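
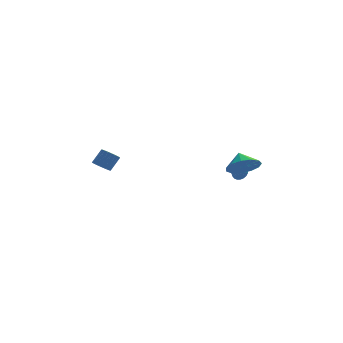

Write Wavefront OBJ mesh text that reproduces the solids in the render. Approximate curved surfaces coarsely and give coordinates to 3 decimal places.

v -3.633 1.195 2.267
v -3.141 1.145 1.964
v -2.615 1.554 2.749
v -3.107 1.605 3.053
v -3.217 1.365 1.9
v -2.691 1.774 2.686
v -3.365 1.555 1.9
v -2.838 1.964 2.685
v -3.559 1.684 1.963
v -3.032 2.093 2.748
v -3.766 1.728 2.079
v -3.239 2.137 2.864
v -3.95 1.68 2.227
v -3.423 2.089 3.013
v -4.079 1.548 2.383
v -3.553 1.957 3.168
v -4.131 1.355 2.518
v -3.605 1.764 3.303
v -4.097 1.135 2.61
v -3.571 1.544 3.395
v -3.983 0.925 2.643
v -3.457 1.334 3.428
v -3.808 0.762 2.611
v -3.282 1.171 3.396
v -3.603 0.674 2.519
v -3.077 1.083 3.304
v -3.404 0.676 2.384
v -2.877 1.085 3.169
v -3.243 0.768 2.229
v -2.717 1.177 3.014
v -3.151 0.934 2.08
v -2.624 1.343 2.866
v 4.021 0.673 2.32
v 4.817 0.402 2.88
v 3.819 1.487 3
v 5.011 0.773 2.494
v 4.891 1.112 2.053
v 4.495 1.311 1.697
v 3.948 1.308 1.538
v 3.425 1.103 1.628
v 3.091 0.762 1.937
v 3.052 0.392 2.368
v 3.321 0.112 2.784
v 3.812 0.009 3.052
v 4.37 0.118 3.088
v 4.069 3.28 0.666
v 4.47 2.934 0.77
v 3.451 2.74 1.254
v 4.495 3.085 0.934
v 4.446 3.269 1.052
v 4.332 3.456 1.103
v 4.173 3.612 1.079
v 3.995 3.711 0.983
v 3.831 3.735 0.832
v 3.707 3.68 0.653
v 3.646 3.557 0.475
v 3.659 3.385 0.331
v 3.742 3.195 0.244
v 3.882 3.02 0.231
v 4.054 2.89 0.292
v 4.229 2.827 0.419
v 4.376 2.843 0.587
f 2 1 5
f 2 5 3
f 3 5 6
f 3 6 4
f 5 1 7
f 5 7 6
f 6 7 8
f 6 8 4
f 7 1 9
f 7 9 8
f 8 9 10
f 8 10 4
f 9 1 11
f 9 11 10
f 10 11 12
f 10 12 4
f 11 1 13
f 11 13 12
f 12 13 14
f 12 14 4
f 13 1 15
f 13 15 14
f 14 15 16
f 14 16 4
f 15 1 17
f 15 17 16
f 16 17 18
f 16 18 4
f 17 1 19
f 17 19 18
f 18 19 20
f 18 20 4
f 19 1 21
f 19 21 20
f 20 21 22
f 20 22 4
f 21 1 23
f 21 23 22
f 22 23 24
f 22 24 4
f 23 1 25
f 23 25 24
f 24 25 26
f 24 26 4
f 25 1 27
f 25 27 26
f 26 27 28
f 26 28 4
f 27 1 29
f 27 29 28
f 28 29 30
f 28 30 4
f 29 1 31
f 29 31 30
f 30 31 32
f 30 32 4
f 31 1 2
f 31 2 32
f 32 2 3
f 32 3 4
f 34 33 36
f 34 36 35
f 36 33 37
f 36 37 35
f 37 33 38
f 37 38 35
f 38 33 39
f 38 39 35
f 39 33 40
f 39 40 35
f 40 33 41
f 40 41 35
f 41 33 42
f 41 42 35
f 42 33 43
f 42 43 35
f 43 33 44
f 43 44 35
f 44 33 45
f 44 45 35
f 45 33 34
f 45 34 35
f 47 46 49
f 47 49 48
f 49 46 50
f 49 50 48
f 50 46 51
f 50 51 48
f 51 46 52
f 51 52 48
f 52 46 53
f 52 53 48
f 53 46 54
f 53 54 48
f 54 46 55
f 54 55 48
f 55 46 56
f 55 56 48
f 56 46 57
f 56 57 48
f 57 46 58
f 57 58 48
f 58 46 59
f 58 59 48
f 59 46 60
f 59 60 48
f 60 46 61
f 60 61 48
f 61 46 62
f 61 62 48
f 62 46 47
f 62 47 48



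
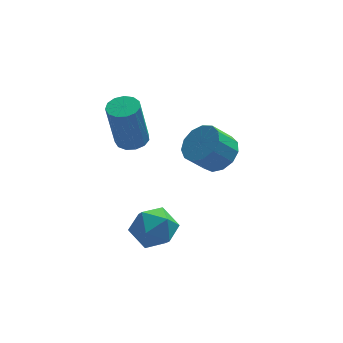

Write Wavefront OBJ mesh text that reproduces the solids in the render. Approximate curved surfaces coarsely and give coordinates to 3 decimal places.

v 3.078 3.524 -1.332
v 3.544 3.947 -0.807
v 2.848 3.739 -0.022
v 2.382 3.316 -0.548
v 3.247 4.25 -0.99
v 2.551 4.042 -0.205
v 2.897 4.322 -1.282
v 2.2 4.114 -0.497
v 2.604 4.141 -1.59
v 1.907 3.933 -0.805
v 2.461 3.764 -1.816
v 1.765 3.556 -1.031
v 2.515 3.311 -1.889
v 1.818 3.103 -1.104
v 2.747 2.926 -1.785
v 2.051 2.717 -1
v 3.085 2.73 -1.537
v 2.388 2.522 -0.752
v 3.42 2.787 -1.224
v 2.724 2.579 -0.439
v 3.647 3.077 -0.946
v 2.95 2.869 -0.161
v 3.693 3.51 -0.79
v 2.997 3.302 -0.005
v 0.136 1.387 -3.619
v 0.888 1.768 -3.291
v 0.212 0.352 -2.589
v 0.964 0.733 -2.261
v 0.168 1.155 -2.175
v 0.122 1.795 -2.812
v 0.978 0.325 -3.068
v 0.932 0.965 -3.705
v 1.408 1.112 -2.951
v 0.908 1.625 -2.399
v 0.192 0.495 -3.481
v -0.308 1.008 -2.929
v 0.088 3.337 -0.157
v 0.651 3.472 -0.044
v 0.335 3.199 1.85
v -0.228 3.063 1.737
v 0.481 3.758 -0.031
v 0.166 3.485 1.863
v 0.187 3.91 -0.058
v -0.128 3.637 1.836
v -0.139 3.88 -0.117
v -0.454 3.607 1.778
v -0.393 3.677 -0.188
v -0.708 3.404 1.706
v -0.494 3.367 -0.25
v -0.81 3.094 1.645
v -0.411 3.047 -0.282
v -0.726 2.774 1.613
v -0.169 2.818 -0.275
v -0.484 2.545 1.62
v 0.154 2.755 -0.23
v -0.161 2.482 1.665
v 0.456 2.876 -0.162
v 0.141 2.603 1.732
v 0.641 3.143 -0.093
v 0.326 2.87 1.802
f 2 1 5
f 2 5 3
f 3 5 6
f 3 6 4
f 5 1 7
f 5 7 6
f 6 7 8
f 6 8 4
f 7 1 9
f 7 9 8
f 8 9 10
f 8 10 4
f 9 1 11
f 9 11 10
f 10 11 12
f 10 12 4
f 11 1 13
f 11 13 12
f 12 13 14
f 12 14 4
f 13 1 15
f 13 15 14
f 14 15 16
f 14 16 4
f 15 1 17
f 15 17 16
f 16 17 18
f 16 18 4
f 17 1 19
f 17 19 18
f 18 19 20
f 18 20 4
f 19 1 21
f 19 21 20
f 20 21 22
f 20 22 4
f 21 1 23
f 21 23 22
f 22 23 24
f 22 24 4
f 23 1 2
f 23 2 24
f 24 2 3
f 24 3 4
f 25 36 30
f 25 30 26
f 25 26 32
f 25 32 35
f 25 35 36
f 26 30 34
f 30 36 29
f 36 35 27
f 35 32 31
f 32 26 33
f 28 34 29
f 28 29 27
f 28 27 31
f 28 31 33
f 28 33 34
f 29 34 30
f 27 29 36
f 31 27 35
f 33 31 32
f 34 33 26
f 38 37 41
f 38 41 39
f 39 41 42
f 39 42 40
f 41 37 43
f 41 43 42
f 42 43 44
f 42 44 40
f 43 37 45
f 43 45 44
f 44 45 46
f 44 46 40
f 45 37 47
f 45 47 46
f 46 47 48
f 46 48 40
f 47 37 49
f 47 49 48
f 48 49 50
f 48 50 40
f 49 37 51
f 49 51 50
f 50 51 52
f 50 52 40
f 51 37 53
f 51 53 52
f 52 53 54
f 52 54 40
f 53 37 55
f 53 55 54
f 54 55 56
f 54 56 40
f 55 37 57
f 55 57 56
f 56 57 58
f 56 58 40
f 57 37 59
f 57 59 58
f 58 59 60
f 58 60 40
f 59 37 38
f 59 38 60
f 60 38 39
f 60 39 40



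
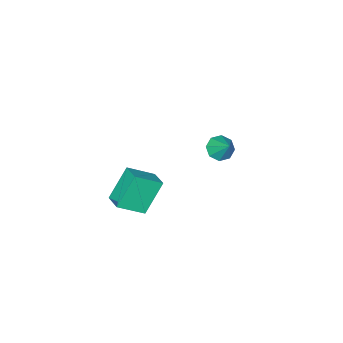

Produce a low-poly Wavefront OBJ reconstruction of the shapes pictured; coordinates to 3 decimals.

v 2.211 0.15 -2.159
v 0.984 0.216 -0.419
v 2.633 1.188 -1.9
v 1.406 1.253 -0.16
v 3.474 -0.593 -1.24
v 2.247 -0.528 0.5
v 3.896 0.444 -0.981
v 2.669 0.51 0.759
v -3.975 0.119 -1.623
v -3.484 0.517 -2.145
v -3.665 1.081 -0.597
v -4.075 0.728 -2.163
v -4.608 0.582 -1.865
v -4.77 0.165 -1.425
v -4.467 -0.279 -1.101
v -3.876 -0.489 -1.083
v -3.343 -0.343 -1.381
v -3.181 0.074 -1.821
f 2 4 1
f 5 2 1
f 1 4 3
f 3 5 1
f 2 8 4
f 6 2 5
f 6 8 2
f 4 8 3
f 7 5 3
f 3 8 7
f 7 6 5
f 8 6 7
f 10 9 12
f 10 12 11
f 12 9 13
f 12 13 11
f 13 9 14
f 13 14 11
f 14 9 15
f 14 15 11
f 15 9 16
f 15 16 11
f 16 9 17
f 16 17 11
f 17 9 18
f 17 18 11
f 18 9 10
f 18 10 11



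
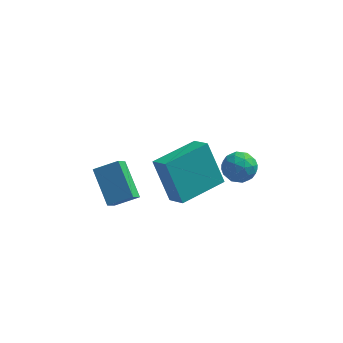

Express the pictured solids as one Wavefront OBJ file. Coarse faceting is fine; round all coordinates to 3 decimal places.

v 1.846 -3.657 -1.12
v 1.128 -3.097 0.582
v 1.282 -3.097 -1.542
v 0.564 -2.537 0.16
v 3.216 -2.203 -1.02
v 2.498 -1.643 0.682
v 2.652 -1.643 -1.442
v 1.934 -1.083 0.26
v 3.703 -3.397 1.077
v 4.182 -3.258 1.575
v 3.658 -4.482 1.425
v 4.137 -4.343 1.923
v 3.488 -4.072 1.971
v 3.516 -3.401 1.757
v 4.324 -4.339 1.243
v 4.352 -3.668 1.029
v 4.565 -3.84 1.678
v 4.049 -3.674 2.128
v 3.791 -4.066 0.872
v 3.275 -3.9 1.322
v 3.946 -3.232 1.296
v 3.894 -4.508 1.704
v 3.513 -4.348 1.733
v 3.794 -4.266 2.025
v 3.555 -3.317 1.403
v 3.836 -3.235 1.695
v 3.429 -3.713 1.928
v 4.004 -4.505 1.305
v 4.285 -4.423 1.597
v 4.046 -3.474 0.975
v 4.327 -3.392 1.267
v 4.411 -4.027 1.072
v 4.453 -3.492 1.649
v 4.427 -4.13 1.853
v 4.537 -4.128 1.454
v 4.553 -3.734 1.328
v 4.149 -3.395 1.913
v 4.123 -4.033 2.117
v 3.742 -3.874 2.146
v 3.758 -3.479 2.02
v 4.375 -3.737 1.974
v 3.717 -3.707 0.883
v 3.691 -4.345 1.087
v 4.082 -4.261 0.98
v 4.098 -3.866 0.854
v 3.413 -3.61 1.147
v 3.387 -4.248 1.351
v 3.287 -4.006 1.672
v 3.303 -3.612 1.546
v 3.465 -4.003 1.026
v -1.445 -2.379 -0.743
v -1.605 -2.967 -0.195
v -0.52 -2.199 -0.279
v -0.68 -2.788 0.269
v -0.72 -3.512 -1.749
v -0.88 -4.101 -1.201
v 0.205 -3.333 -1.285
v 0.045 -3.921 -0.737
f 2 4 1
f 5 2 1
f 1 4 3
f 3 5 1
f 2 8 4
f 6 2 5
f 6 8 2
f 4 8 3
f 7 5 3
f 3 8 7
f 7 6 5
f 8 6 7
f 9 46 25
f 46 20 49
f 25 49 14
f 46 49 25
f 9 25 21
f 25 14 26
f 21 26 10
f 25 26 21
f 9 21 30
f 21 10 31
f 30 31 16
f 21 31 30
f 9 30 42
f 30 16 45
f 42 45 19
f 30 45 42
f 9 42 46
f 42 19 50
f 46 50 20
f 42 50 46
f 10 26 37
f 26 14 40
f 37 40 18
f 26 40 37
f 14 49 27
f 49 20 48
f 27 48 13
f 49 48 27
f 20 50 47
f 50 19 43
f 47 43 11
f 50 43 47
f 19 45 44
f 45 16 32
f 44 32 15
f 45 32 44
f 16 31 36
f 31 10 33
f 36 33 17
f 31 33 36
f 12 38 24
f 38 18 39
f 24 39 13
f 38 39 24
f 12 24 22
f 24 13 23
f 22 23 11
f 24 23 22
f 12 22 29
f 22 11 28
f 29 28 15
f 22 28 29
f 12 29 34
f 29 15 35
f 34 35 17
f 29 35 34
f 12 34 38
f 34 17 41
f 38 41 18
f 34 41 38
f 13 39 27
f 39 18 40
f 27 40 14
f 39 40 27
f 11 23 47
f 23 13 48
f 47 48 20
f 23 48 47
f 15 28 44
f 28 11 43
f 44 43 19
f 28 43 44
f 17 35 36
f 35 15 32
f 36 32 16
f 35 32 36
f 18 41 37
f 41 17 33
f 37 33 10
f 41 33 37
f 52 54 51
f 55 52 51
f 51 54 53
f 53 55 51
f 52 58 54
f 56 52 55
f 56 58 52
f 54 58 53
f 57 55 53
f 53 58 57
f 57 56 55
f 58 56 57



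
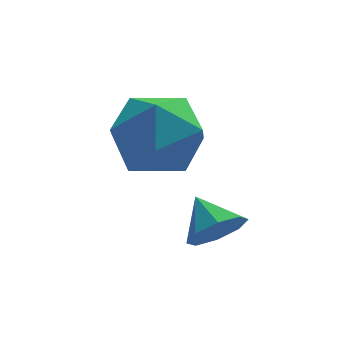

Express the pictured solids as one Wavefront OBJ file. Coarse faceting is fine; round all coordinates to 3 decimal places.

v 0.658 2.124 2.033
v 1.506 1.262 1.871
v -0.606 0.758 2.689
v 0.242 -0.104 2.527
v 0.382 0.732 3.404
v 1.163 1.576 2.999
v -0.263 0.444 1.561
v 0.518 1.288 1.156
v 0.936 0.223 1.58
v 1.335 0.402 2.719
v -0.435 1.618 1.841
v -0.036 1.797 2.98
v 1.437 -0.919 0.412
v 1.975 -0.52 0.122
v 1.103 -0.081 0.948
v 1.509 -0.507 -0.187
v 1.001 -0.736 -0.145
v 0.749 -1.072 0.223
v 0.899 -1.319 0.701
v 1.365 -1.331 1.01
v 1.872 -1.102 0.968
v 2.125 -0.766 0.6
f 1 12 6
f 1 6 2
f 1 2 8
f 1 8 11
f 1 11 12
f 2 6 10
f 6 12 5
f 12 11 3
f 11 8 7
f 8 2 9
f 4 10 5
f 4 5 3
f 4 3 7
f 4 7 9
f 4 9 10
f 5 10 6
f 3 5 12
f 7 3 11
f 9 7 8
f 10 9 2
f 14 13 16
f 14 16 15
f 16 13 17
f 16 17 15
f 17 13 18
f 17 18 15
f 18 13 19
f 18 19 15
f 19 13 20
f 19 20 15
f 20 13 21
f 20 21 15
f 21 13 22
f 21 22 15
f 22 13 14
f 22 14 15



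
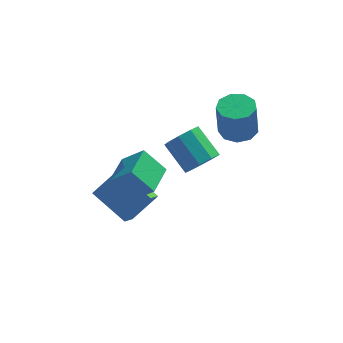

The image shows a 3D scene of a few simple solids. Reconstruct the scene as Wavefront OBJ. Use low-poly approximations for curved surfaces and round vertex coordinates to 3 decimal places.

v 1.15 1.371 -0.097
v 1.477 1.015 0.578
v 0.657 1.993 1.492
v 0.33 2.349 0.817
v 1.804 1.448 0.409
v 0.983 2.425 1.323
v 1.825 1.844 0.003
v 1.004 2.822 0.917
v 1.53 2.02 -0.449
v 0.709 2.997 0.465
v 1.058 1.892 -0.737
v 0.237 2.869 0.177
v 0.629 1.52 -0.725
v -0.192 2.498 0.189
v 0.444 1.079 -0.419
v -0.377 2.056 0.495
v 0.589 0.774 0.037
v -0.232 1.752 0.951
v 0.998 0.749 0.431
v 0.177 1.727 1.345
v 2.636 3.169 0.417
v 3.432 2.935 0.445
v 3.32 2.757 2.112
v 2.524 2.991 2.083
v 3.393 3.499 0.503
v 3.281 3.32 2.169
v 3 3.908 0.52
v 2.888 3.729 2.187
v 2.436 3.972 0.489
v 2.325 3.793 2.156
v 1.966 3.66 0.424
v 1.855 3.481 2.091
v 1.81 3.119 0.356
v 1.698 2.94 2.023
v 2.039 2.601 0.316
v 1.928 2.422 1.983
v 2.548 2.349 0.323
v 2.437 2.171 1.99
v 3.098 2.481 0.374
v 2.987 2.303 2.041
v -1.694 0.491 -2.883
v -1.991 -0.334 -2.187
v -2.982 1.606 -2.111
v -3.279 0.781 -1.415
v -0.661 0.979 -1.865
v -0.958 0.154 -1.169
v -1.949 2.094 -1.093
v -2.246 1.269 -0.397
v -2.558 -0.554 0.687
v -1.689 -0.88 1.568
v -2.07 0.843 0.723
v -1.201 0.516 1.604
v -1.679 -0.836 -0.284
v -0.81 -1.163 0.597
v -1.191 0.56 -0.248
v -0.322 0.234 0.633
f 2 1 5
f 2 5 3
f 3 5 6
f 3 6 4
f 5 1 7
f 5 7 6
f 6 7 8
f 6 8 4
f 7 1 9
f 7 9 8
f 8 9 10
f 8 10 4
f 9 1 11
f 9 11 10
f 10 11 12
f 10 12 4
f 11 1 13
f 11 13 12
f 12 13 14
f 12 14 4
f 13 1 15
f 13 15 14
f 14 15 16
f 14 16 4
f 15 1 17
f 15 17 16
f 16 17 18
f 16 18 4
f 17 1 19
f 17 19 18
f 18 19 20
f 18 20 4
f 19 1 2
f 19 2 20
f 20 2 3
f 20 3 4
f 22 21 25
f 22 25 23
f 23 25 26
f 23 26 24
f 25 21 27
f 25 27 26
f 26 27 28
f 26 28 24
f 27 21 29
f 27 29 28
f 28 29 30
f 28 30 24
f 29 21 31
f 29 31 30
f 30 31 32
f 30 32 24
f 31 21 33
f 31 33 32
f 32 33 34
f 32 34 24
f 33 21 35
f 33 35 34
f 34 35 36
f 34 36 24
f 35 21 37
f 35 37 36
f 36 37 38
f 36 38 24
f 37 21 39
f 37 39 38
f 38 39 40
f 38 40 24
f 39 21 22
f 39 22 40
f 40 22 23
f 40 23 24
f 42 44 41
f 45 42 41
f 41 44 43
f 43 45 41
f 42 48 44
f 46 42 45
f 46 48 42
f 44 48 43
f 47 45 43
f 43 48 47
f 47 46 45
f 48 46 47
f 50 52 49
f 53 50 49
f 49 52 51
f 51 53 49
f 50 56 52
f 54 50 53
f 54 56 50
f 52 56 51
f 55 53 51
f 51 56 55
f 55 54 53
f 56 54 55



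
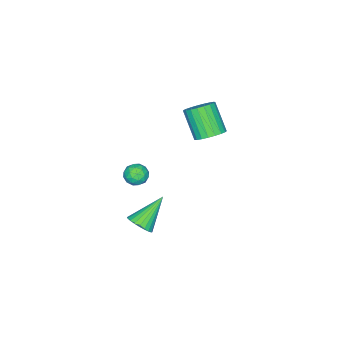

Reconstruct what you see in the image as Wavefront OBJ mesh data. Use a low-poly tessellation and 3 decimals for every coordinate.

v -0.252 -0.214 2.412
v 0.558 -0.484 2.515
v 0.022 -1.537 3.952
v -0.788 -1.266 3.848
v 0.549 -0.194 2.724
v 0.013 -1.247 4.161
v 0.401 0.093 2.879
v -0.134 -0.96 4.316
v 0.141 0.326 2.954
v -0.395 -0.726 4.39
v -0.188 0.467 2.934
v -0.723 -0.586 4.371
v -0.527 0.489 2.824
v -1.063 -0.564 4.261
v -0.819 0.39 2.643
v -1.355 -0.663 4.08
v -1.013 0.187 2.421
v -1.549 -0.866 3.858
v -1.076 -0.086 2.199
v -1.611 -1.138 3.635
v -0.996 -0.38 2.012
v -1.531 -1.433 3.449
v -0.787 -0.646 1.895
v -1.322 -1.699 3.332
v -0.486 -0.837 1.868
v -1.021 -1.89 3.304
v -0.145 -0.921 1.934
v -0.68 -1.973 3.371
v 0.178 -0.882 2.083
v -0.357 -1.934 3.519
v 0.427 -0.727 2.288
v -0.109 -1.78 3.725
v 3.035 -2.342 -3.561
v 3.575 -2.29 -2.986
v 1.525 -1.918 -2.179
v 3.565 -1.999 -3.086
v 3.475 -1.76 -3.259
v 3.318 -1.609 -3.477
v 3.117 -1.571 -3.708
v 2.905 -1.649 -3.916
v 2.712 -1.833 -4.071
v 2.568 -2.095 -4.148
v 2.495 -2.394 -4.135
v 2.505 -2.686 -4.035
v 2.595 -2.925 -3.863
v 2.752 -3.075 -3.644
v 2.953 -3.114 -3.413
v 3.166 -3.035 -3.205
v 3.359 -2.851 -3.05
v 3.502 -2.59 -2.974
v 2.622 -2.424 0.651
v 3.231 -2.617 0.354
v 2.049 -2.963 -0.174
v 2.658 -3.156 -0.471
v 2.464 -3.434 0.147
v 2.818 -3.101 0.656
v 2.462 -2.479 -0.476
v 2.816 -2.146 0.033
v 3.132 -2.651 -0.343
v 3.133 -3.241 0.042
v 2.147 -2.339 0.138
v 2.148 -2.929 0.523
v 2.977 -2.473 0.575
v 2.303 -3.107 -0.395
v 2.189 -3.271 -0.032
v 2.547 -3.384 -0.207
v 2.734 -2.758 0.753
v 3.092 -2.871 0.578
v 2.642 -3.351 0.456
v 2.188 -2.709 -0.398
v 2.546 -2.822 -0.573
v 2.733 -2.196 0.387
v 3.091 -2.309 0.212
v 2.638 -2.229 -0.276
v 3.277 -2.606 -0.01
v 2.94 -2.923 -0.494
v 2.824 -2.525 -0.497
v 3.032 -2.33 -0.198
v 3.277 -2.953 0.217
v 2.941 -3.27 -0.268
v 2.827 -3.433 0.095
v 3.035 -3.238 0.394
v 3.219 -2.973 -0.193
v 2.339 -2.31 0.448
v 2.003 -2.627 -0.037
v 2.245 -2.342 -0.214
v 2.453 -2.147 0.085
v 2.34 -2.657 0.674
v 2.003 -2.974 0.19
v 2.248 -3.25 0.378
v 2.456 -3.055 0.677
v 2.061 -2.607 0.373
f 2 1 5
f 2 5 3
f 3 5 6
f 3 6 4
f 5 1 7
f 5 7 6
f 6 7 8
f 6 8 4
f 7 1 9
f 7 9 8
f 8 9 10
f 8 10 4
f 9 1 11
f 9 11 10
f 10 11 12
f 10 12 4
f 11 1 13
f 11 13 12
f 12 13 14
f 12 14 4
f 13 1 15
f 13 15 14
f 14 15 16
f 14 16 4
f 15 1 17
f 15 17 16
f 16 17 18
f 16 18 4
f 17 1 19
f 17 19 18
f 18 19 20
f 18 20 4
f 19 1 21
f 19 21 20
f 20 21 22
f 20 22 4
f 21 1 23
f 21 23 22
f 22 23 24
f 22 24 4
f 23 1 25
f 23 25 24
f 24 25 26
f 24 26 4
f 25 1 27
f 25 27 26
f 26 27 28
f 26 28 4
f 27 1 29
f 27 29 28
f 28 29 30
f 28 30 4
f 29 1 31
f 29 31 30
f 30 31 32
f 30 32 4
f 31 1 2
f 31 2 32
f 32 2 3
f 32 3 4
f 34 33 36
f 34 36 35
f 36 33 37
f 36 37 35
f 37 33 38
f 37 38 35
f 38 33 39
f 38 39 35
f 39 33 40
f 39 40 35
f 40 33 41
f 40 41 35
f 41 33 42
f 41 42 35
f 42 33 43
f 42 43 35
f 43 33 44
f 43 44 35
f 44 33 45
f 44 45 35
f 45 33 46
f 45 46 35
f 46 33 47
f 46 47 35
f 47 33 48
f 47 48 35
f 48 33 49
f 48 49 35
f 49 33 50
f 49 50 35
f 50 33 34
f 50 34 35
f 51 88 67
f 88 62 91
f 67 91 56
f 88 91 67
f 51 67 63
f 67 56 68
f 63 68 52
f 67 68 63
f 51 63 72
f 63 52 73
f 72 73 58
f 63 73 72
f 51 72 84
f 72 58 87
f 84 87 61
f 72 87 84
f 51 84 88
f 84 61 92
f 88 92 62
f 84 92 88
f 52 68 79
f 68 56 82
f 79 82 60
f 68 82 79
f 56 91 69
f 91 62 90
f 69 90 55
f 91 90 69
f 62 92 89
f 92 61 85
f 89 85 53
f 92 85 89
f 61 87 86
f 87 58 74
f 86 74 57
f 87 74 86
f 58 73 78
f 73 52 75
f 78 75 59
f 73 75 78
f 54 80 66
f 80 60 81
f 66 81 55
f 80 81 66
f 54 66 64
f 66 55 65
f 64 65 53
f 66 65 64
f 54 64 71
f 64 53 70
f 71 70 57
f 64 70 71
f 54 71 76
f 71 57 77
f 76 77 59
f 71 77 76
f 54 76 80
f 76 59 83
f 80 83 60
f 76 83 80
f 55 81 69
f 81 60 82
f 69 82 56
f 81 82 69
f 53 65 89
f 65 55 90
f 89 90 62
f 65 90 89
f 57 70 86
f 70 53 85
f 86 85 61
f 70 85 86
f 59 77 78
f 77 57 74
f 78 74 58
f 77 74 78
f 60 83 79
f 83 59 75
f 79 75 52
f 83 75 79



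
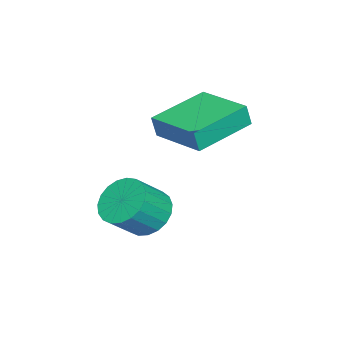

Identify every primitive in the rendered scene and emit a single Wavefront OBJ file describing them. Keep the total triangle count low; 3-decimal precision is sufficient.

v 0.983 0.047 0.256
v 1.464 -0.35 -0.407
v 2.277 -0.883 0.5
v 1.797 -0.487 1.164
v 1.64 -0.017 -0.37
v 2.454 -0.551 0.537
v 1.704 0.326 -0.225
v 2.517 -0.207 0.683
v 1.642 0.622 0.004
v 2.455 0.088 0.911
v 1.467 0.817 0.276
v 2.28 0.284 1.184
v 1.208 0.88 0.545
v 2.021 0.347 1.452
v 0.91 0.798 0.764
v 1.723 0.265 1.671
v 0.625 0.587 0.895
v 1.438 0.054 1.802
v 0.402 0.282 0.916
v 1.215 -0.251 1.823
v 0.279 -0.064 0.822
v 1.093 -0.597 1.73
v 0.279 -0.39 0.631
v 1.092 -0.924 1.539
v 0.4 -0.641 0.375
v 1.213 -1.175 1.283
v 0.622 -0.773 0.099
v 1.435 -1.307 1.006
v 0.906 -0.764 -0.151
v 1.719 -1.297 0.757
v 1.204 -0.614 -0.33
v 2.017 -1.147 0.578
v -2.564 0.663 3.089
v -2.468 0.522 3.881
v -1.583 2.418 3.283
v -1.488 2.277 4.075
v -0.692 -0.337 2.685
v -0.597 -0.478 3.477
v 0.288 1.418 2.879
v 0.384 1.277 3.671
f 2 1 5
f 2 5 3
f 3 5 6
f 3 6 4
f 5 1 7
f 5 7 6
f 6 7 8
f 6 8 4
f 7 1 9
f 7 9 8
f 8 9 10
f 8 10 4
f 9 1 11
f 9 11 10
f 10 11 12
f 10 12 4
f 11 1 13
f 11 13 12
f 12 13 14
f 12 14 4
f 13 1 15
f 13 15 14
f 14 15 16
f 14 16 4
f 15 1 17
f 15 17 16
f 16 17 18
f 16 18 4
f 17 1 19
f 17 19 18
f 18 19 20
f 18 20 4
f 19 1 21
f 19 21 20
f 20 21 22
f 20 22 4
f 21 1 23
f 21 23 22
f 22 23 24
f 22 24 4
f 23 1 25
f 23 25 24
f 24 25 26
f 24 26 4
f 25 1 27
f 25 27 26
f 26 27 28
f 26 28 4
f 27 1 29
f 27 29 28
f 28 29 30
f 28 30 4
f 29 1 31
f 29 31 30
f 30 31 32
f 30 32 4
f 31 1 2
f 31 2 32
f 32 2 3
f 32 3 4
f 34 36 33
f 37 34 33
f 33 36 35
f 35 37 33
f 34 40 36
f 38 34 37
f 38 40 34
f 36 40 35
f 39 37 35
f 35 40 39
f 39 38 37
f 40 38 39



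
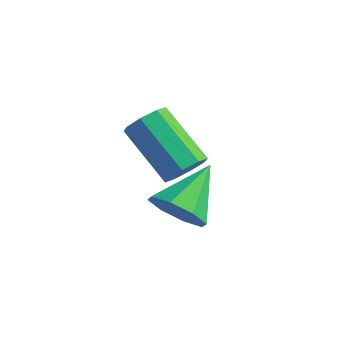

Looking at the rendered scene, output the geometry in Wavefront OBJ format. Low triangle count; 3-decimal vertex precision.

v 1.284 -1.142 -1.155
v 1.591 -0.702 -0.824
v 0.123 -0.499 0.267
v -0.184 -0.938 -0.065
v 1.343 -0.515 -1.193
v -0.125 -0.312 -0.102
v 1.06 -0.695 -1.539
v -0.408 -0.492 -0.449
v 0.909 -1.137 -1.661
v -0.559 -0.933 -0.571
v 0.977 -1.581 -1.487
v -0.491 -1.378 -0.396
v 1.225 -1.768 -1.118
v -0.243 -1.565 -0.027
v 1.508 -1.588 -0.771
v 0.04 -1.385 0.319
v 1.659 -1.147 -0.649
v 0.191 -0.943 0.441
v 0.907 -1.045 -2.979
v 1.398 -0.652 -3.565
v 0.833 0.385 -2.081
v 0.756 -0.601 -3.699
v 0.202 -0.81 -3.412
v 0.061 -1.157 -2.87
v 0.416 -1.438 -2.392
v 1.058 -1.489 -2.258
v 1.612 -1.28 -2.546
v 1.753 -0.933 -3.087
f 2 1 5
f 2 5 3
f 3 5 6
f 3 6 4
f 5 1 7
f 5 7 6
f 6 7 8
f 6 8 4
f 7 1 9
f 7 9 8
f 8 9 10
f 8 10 4
f 9 1 11
f 9 11 10
f 10 11 12
f 10 12 4
f 11 1 13
f 11 13 12
f 12 13 14
f 12 14 4
f 13 1 15
f 13 15 14
f 14 15 16
f 14 16 4
f 15 1 17
f 15 17 16
f 16 17 18
f 16 18 4
f 17 1 2
f 17 2 18
f 18 2 3
f 18 3 4
f 20 19 22
f 20 22 21
f 22 19 23
f 22 23 21
f 23 19 24
f 23 24 21
f 24 19 25
f 24 25 21
f 25 19 26
f 25 26 21
f 26 19 27
f 26 27 21
f 27 19 28
f 27 28 21
f 28 19 20
f 28 20 21



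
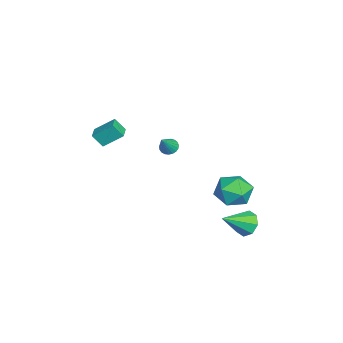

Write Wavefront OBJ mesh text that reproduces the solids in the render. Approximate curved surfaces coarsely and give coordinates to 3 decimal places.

v 2.762 3.369 1.241
v 3.405 3.794 2.062
v 3.495 1.726 1.518
v 4.138 2.151 2.339
v 3.025 2.064 2.483
v 2.572 3.08 2.312
v 4.328 2.44 1.268
v 3.875 3.456 1.097
v 4.372 3.22 2.078
v 3.567 2.987 2.829
v 3.333 2.533 0.751
v 2.528 2.3 1.502
v -4.132 -0.986 0.025
v -3.694 -0.746 -0.25
v -3.208 -1.354 1.175
v -3.779 -0.564 -0.123
v -3.925 -0.455 0.029
v -4.107 -0.438 0.18
v -4.293 -0.516 0.305
v -4.451 -0.676 0.381
v -4.554 -0.888 0.396
v -4.584 -1.118 0.346
v -4.536 -1.325 0.242
v -4.418 -1.474 0.099
v -4.251 -1.538 -0.056
v -4.063 -1.507 -0.197
v -3.887 -1.386 -0.299
v -3.753 -1.195 -0.346
v -3.685 -0.969 -0.328
v -0.66 -4.772 3.557
v -0.668 -3.667 4.4
v -0.59 -4.197 2.804
v -0.598 -3.092 3.647
v 0.238 -4.808 3.613
v 0.23 -3.703 4.456
v 0.308 -4.233 2.86
v 0.3 -3.128 3.703
v 2.29 3.451 -1.601
v 2.81 4.048 -1.295
v 3.17 2.169 -0.599
v 2.279 3.97 -0.928
v 1.753 3.587 -0.956
v 1.542 3.124 -1.362
v 1.769 2.853 -1.908
v 2.301 2.932 -2.274
v 2.826 3.315 -2.246
v 3.037 3.777 -1.841
f 1 12 6
f 1 6 2
f 1 2 8
f 1 8 11
f 1 11 12
f 2 6 10
f 6 12 5
f 12 11 3
f 11 8 7
f 8 2 9
f 4 10 5
f 4 5 3
f 4 3 7
f 4 7 9
f 4 9 10
f 5 10 6
f 3 5 12
f 7 3 11
f 9 7 8
f 10 9 2
f 14 13 16
f 14 16 15
f 16 13 17
f 16 17 15
f 17 13 18
f 17 18 15
f 18 13 19
f 18 19 15
f 19 13 20
f 19 20 15
f 20 13 21
f 20 21 15
f 21 13 22
f 21 22 15
f 22 13 23
f 22 23 15
f 23 13 24
f 23 24 15
f 24 13 25
f 24 25 15
f 25 13 26
f 25 26 15
f 26 13 27
f 26 27 15
f 27 13 28
f 27 28 15
f 28 13 29
f 28 29 15
f 29 13 14
f 29 14 15
f 31 33 30
f 34 31 30
f 30 33 32
f 32 34 30
f 31 37 33
f 35 31 34
f 35 37 31
f 33 37 32
f 36 34 32
f 32 37 36
f 36 35 34
f 37 35 36
f 39 38 41
f 39 41 40
f 41 38 42
f 41 42 40
f 42 38 43
f 42 43 40
f 43 38 44
f 43 44 40
f 44 38 45
f 44 45 40
f 45 38 46
f 45 46 40
f 46 38 47
f 46 47 40
f 47 38 39
f 47 39 40



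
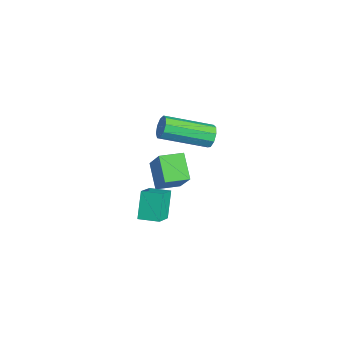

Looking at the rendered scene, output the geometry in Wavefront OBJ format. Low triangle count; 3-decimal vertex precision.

v 3.977 -3.061 0.334
v 3.358 -2.692 1.281
v 3.243 -2.471 -0.376
v 2.623 -2.102 0.57
v 4.457 -2.398 0.39
v 3.837 -2.029 1.336
v 3.722 -1.808 -0.321
v 3.103 -1.439 0.626
v -0.76 1.699 -0.58
v -0.429 1.77 -0.159
v -0.968 -0.109 0.581
v -1.3 -0.179 0.16
v -0.766 1.899 -0.078
v -1.305 0.02 0.662
v -1.1 1.934 -0.232
v -1.639 0.055 0.508
v -1.275 1.86 -0.548
v -1.814 -0.019 0.192
v -1.21 1.71 -0.88
v -1.749 -0.169 -0.14
v -0.934 1.556 -1.071
v -1.473 -0.323 -0.331
v -0.577 1.469 -1.032
v -1.116 -0.41 -0.292
v -0.306 1.489 -0.782
v -0.845 -0.389 -0.042
v -0.248 1.608 -0.437
v -0.787 -0.27 0.302
v 0.632 -1.363 0.011
v 1.522 -1.317 1.242
v 0.697 -0.399 -0.072
v 1.587 -0.353 1.159
v 1.593 -1.487 -0.679
v 2.483 -1.441 0.552
v 1.658 -0.523 -0.762
v 2.548 -0.477 0.469
f 2 4 1
f 5 2 1
f 1 4 3
f 3 5 1
f 2 8 4
f 6 2 5
f 6 8 2
f 4 8 3
f 7 5 3
f 3 8 7
f 7 6 5
f 8 6 7
f 10 9 13
f 10 13 11
f 11 13 14
f 11 14 12
f 13 9 15
f 13 15 14
f 14 15 16
f 14 16 12
f 15 9 17
f 15 17 16
f 16 17 18
f 16 18 12
f 17 9 19
f 17 19 18
f 18 19 20
f 18 20 12
f 19 9 21
f 19 21 20
f 20 21 22
f 20 22 12
f 21 9 23
f 21 23 22
f 22 23 24
f 22 24 12
f 23 9 25
f 23 25 24
f 24 25 26
f 24 26 12
f 25 9 27
f 25 27 26
f 26 27 28
f 26 28 12
f 27 9 10
f 27 10 28
f 28 10 11
f 28 11 12
f 30 32 29
f 33 30 29
f 29 32 31
f 31 33 29
f 30 36 32
f 34 30 33
f 34 36 30
f 32 36 31
f 35 33 31
f 31 36 35
f 35 34 33
f 36 34 35



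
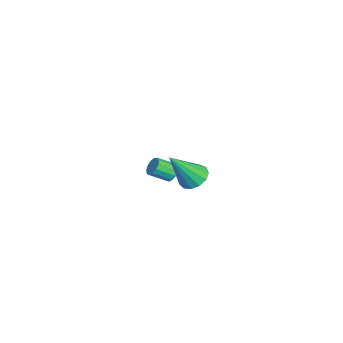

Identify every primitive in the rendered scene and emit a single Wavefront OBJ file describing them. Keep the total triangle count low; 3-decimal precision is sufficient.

v -3.63 -2.129 -4.101
v -3.233 -2.271 -4.47
v -3.013 -3.214 -3.867
v -3.41 -3.071 -3.499
v -3.091 -2.097 -4.249
v -2.87 -3.039 -3.646
v -3.12 -1.932 -3.981
v -2.899 -2.875 -3.378
v -3.311 -1.83 -3.751
v -3.09 -2.773 -3.149
v -3.603 -1.823 -3.633
v -3.383 -2.765 -3.03
v -3.904 -1.913 -3.663
v -3.683 -2.855 -3.061
v -4.118 -2.071 -3.832
v -3.898 -3.013 -3.23
v -4.177 -2.248 -4.087
v -3.957 -3.19 -3.485
v -4.063 -2.387 -4.346
v -3.842 -3.329 -3.744
v -3.811 -2.444 -4.528
v -3.59 -3.386 -3.925
v -3.502 -2.401 -4.574
v -3.281 -3.343 -3.971
v 2.935 -0.915 0.142
v 3.404 -1.349 -0.306
v 3.545 -1.985 1.818
v 3.643 -1.005 -0.173
v 3.657 -0.633 0.059
v 3.442 -0.35 0.318
v 3.066 -0.246 0.521
v 2.649 -0.355 0.603
v 2.322 -0.642 0.539
v 2.19 -1.016 0.349
v 2.294 -1.357 0.093
v 2.602 -1.559 -0.148
v 3.016 -1.556 -0.296
f 2 1 5
f 2 5 3
f 3 5 6
f 3 6 4
f 5 1 7
f 5 7 6
f 6 7 8
f 6 8 4
f 7 1 9
f 7 9 8
f 8 9 10
f 8 10 4
f 9 1 11
f 9 11 10
f 10 11 12
f 10 12 4
f 11 1 13
f 11 13 12
f 12 13 14
f 12 14 4
f 13 1 15
f 13 15 14
f 14 15 16
f 14 16 4
f 15 1 17
f 15 17 16
f 16 17 18
f 16 18 4
f 17 1 19
f 17 19 18
f 18 19 20
f 18 20 4
f 19 1 21
f 19 21 20
f 20 21 22
f 20 22 4
f 21 1 23
f 21 23 22
f 22 23 24
f 22 24 4
f 23 1 2
f 23 2 24
f 24 2 3
f 24 3 4
f 26 25 28
f 26 28 27
f 28 25 29
f 28 29 27
f 29 25 30
f 29 30 27
f 30 25 31
f 30 31 27
f 31 25 32
f 31 32 27
f 32 25 33
f 32 33 27
f 33 25 34
f 33 34 27
f 34 25 35
f 34 35 27
f 35 25 36
f 35 36 27
f 36 25 37
f 36 37 27
f 37 25 26
f 37 26 27



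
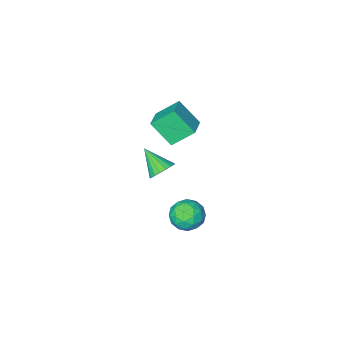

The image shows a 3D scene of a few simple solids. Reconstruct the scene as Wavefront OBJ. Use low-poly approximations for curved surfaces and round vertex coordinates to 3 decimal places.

v 1.699 -1.855 0.536
v 2.441 -1.889 0.238
v 2.041 -3.205 1.544
v 2.478 -1.672 0.517
v 2.36 -1.49 0.8
v 2.112 -1.381 1.031
v 1.782 -1.365 1.163
v 1.436 -1.447 1.172
v 1.141 -1.609 1.054
v 0.957 -1.82 0.834
v 0.92 -2.037 0.555
v 1.038 -2.219 0.272
v 1.286 -2.328 0.041
v 1.616 -2.344 -0.092
v 1.962 -2.263 -0.1
v 2.257 -2.1 0.017
v 0.273 -2.859 2.157
v 0.93 -3.905 3.438
v -0.812 -2.273 3.192
v -0.155 -3.32 4.473
v 1.175 -1.84 2.527
v 1.832 -2.887 3.808
v 0.09 -1.255 3.562
v 0.747 -2.301 4.843
v 0.481 -0.332 -3.777
v 1.48 -0.573 -3.557
v -0.04 -1.307 -2.483
v 0.959 -1.548 -2.263
v 0.606 -0.572 -2.097
v 0.927 0.031 -2.897
v 0.513 -1.911 -3.143
v 0.834 -1.308 -3.943
v 1.5 -1.549 -3.165
v 1.557 -0.722 -2.519
v -0.117 -1.158 -3.521
v -0.06 -0.331 -2.875
v 1.026 -0.367 -3.78
v 0.414 -1.513 -2.26
v 0.206 -0.939 -2.162
v 0.794 -1.081 -2.033
v 0.701 -0.012 -3.393
v 1.289 -0.154 -3.263
v 0.775 -0.153 -2.405
v 0.151 -1.726 -2.777
v 0.739 -1.868 -2.647
v 0.646 -0.799 -4.007
v 1.234 -0.941 -3.878
v 0.665 -1.727 -3.635
v 1.625 -1.082 -3.421
v 1.319 -1.655 -2.66
v 1.057 -1.868 -3.178
v 1.246 -1.514 -3.648
v 1.659 -0.596 -3.041
v 1.353 -1.169 -2.28
v 1.145 -0.595 -2.183
v 1.334 -0.241 -2.653
v 1.67 -1.17 -2.811
v 0.087 -0.711 -3.76
v -0.219 -1.284 -2.999
v 0.106 -1.639 -3.387
v 0.295 -1.285 -3.857
v 0.121 -0.225 -3.38
v -0.185 -0.798 -2.619
v 0.194 -0.366 -2.392
v 0.383 -0.012 -2.862
v -0.23 -0.71 -3.229
f 2 1 4
f 2 4 3
f 4 1 5
f 4 5 3
f 5 1 6
f 5 6 3
f 6 1 7
f 6 7 3
f 7 1 8
f 7 8 3
f 8 1 9
f 8 9 3
f 9 1 10
f 9 10 3
f 10 1 11
f 10 11 3
f 11 1 12
f 11 12 3
f 12 1 13
f 12 13 3
f 13 1 14
f 13 14 3
f 14 1 15
f 14 15 3
f 15 1 16
f 15 16 3
f 16 1 2
f 16 2 3
f 18 20 17
f 21 18 17
f 17 20 19
f 19 21 17
f 18 24 20
f 22 18 21
f 22 24 18
f 20 24 19
f 23 21 19
f 19 24 23
f 23 22 21
f 24 22 23
f 25 62 41
f 62 36 65
f 41 65 30
f 62 65 41
f 25 41 37
f 41 30 42
f 37 42 26
f 41 42 37
f 25 37 46
f 37 26 47
f 46 47 32
f 37 47 46
f 25 46 58
f 46 32 61
f 58 61 35
f 46 61 58
f 25 58 62
f 58 35 66
f 62 66 36
f 58 66 62
f 26 42 53
f 42 30 56
f 53 56 34
f 42 56 53
f 30 65 43
f 65 36 64
f 43 64 29
f 65 64 43
f 36 66 63
f 66 35 59
f 63 59 27
f 66 59 63
f 35 61 60
f 61 32 48
f 60 48 31
f 61 48 60
f 32 47 52
f 47 26 49
f 52 49 33
f 47 49 52
f 28 54 40
f 54 34 55
f 40 55 29
f 54 55 40
f 28 40 38
f 40 29 39
f 38 39 27
f 40 39 38
f 28 38 45
f 38 27 44
f 45 44 31
f 38 44 45
f 28 45 50
f 45 31 51
f 50 51 33
f 45 51 50
f 28 50 54
f 50 33 57
f 54 57 34
f 50 57 54
f 29 55 43
f 55 34 56
f 43 56 30
f 55 56 43
f 27 39 63
f 39 29 64
f 63 64 36
f 39 64 63
f 31 44 60
f 44 27 59
f 60 59 35
f 44 59 60
f 33 51 52
f 51 31 48
f 52 48 32
f 51 48 52
f 34 57 53
f 57 33 49
f 53 49 26
f 57 49 53



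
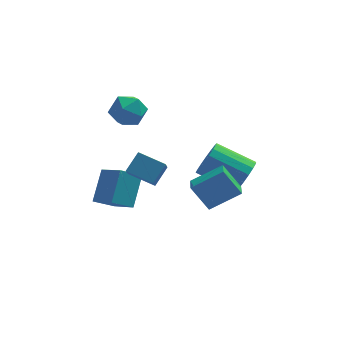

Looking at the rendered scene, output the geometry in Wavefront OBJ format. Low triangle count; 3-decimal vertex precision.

v -3.795 -0.367 1.909
v -3.311 0.087 2.613
v -2.469 -0.507 1.087
v -1.985 -0.053 1.791
v -2.339 -0.941 1.942
v -3.158 -0.854 2.449
v -2.622 0.434 1.251
v -3.441 0.521 1.758
v -2.586 0.582 2.206
v -2.411 -0.268 2.633
v -3.369 -0.152 1.067
v -3.194 -1.002 1.494
v 2.344 -1.161 -2.332
v 2.867 -0.672 -1.707
v 1.138 0.07 -0.843
v 0.616 -0.419 -1.468
v 2.816 -0.384 -2.056
v 1.088 0.358 -1.191
v 2.657 -0.274 -2.467
v 0.929 0.468 -1.603
v 2.427 -0.368 -2.848
v 0.699 0.375 -1.983
v 2.177 -0.642 -3.111
v 0.449 0.1 -2.246
v 1.966 -1.036 -3.195
v 0.238 -0.294 -2.33
v 1.842 -1.459 -3.082
v 0.113 -0.716 -2.217
v 1.832 -1.813 -2.797
v 0.104 -1.071 -1.932
v 1.94 -2.018 -2.405
v 0.212 -1.275 -1.541
v 2.14 -2.026 -1.997
v 0.412 -1.284 -1.133
v 2.387 -1.837 -1.666
v 0.659 -1.095 -0.801
v 2.624 -1.492 -1.487
v 0.896 -0.75 -0.623
v 2.797 -1.072 -1.502
v 1.069 -0.33 -0.638
v -0.41 -3.69 -0.92
v 1.031 -3.573 -0.027
v -0.332 -2.775 -1.166
v 1.11 -2.659 -0.272
v 0.37 -4.081 -2.128
v 1.812 -3.965 -1.234
v 0.449 -3.167 -2.373
v 1.89 -3.05 -1.48
v -1.887 -2.785 -1.38
v -2.08 -4.258 -0.041
v -3.031 -2.226 -0.93
v -3.224 -3.699 0.409
v -1.296 -2.181 -0.629
v -1.489 -3.654 0.71
v -2.44 -1.622 -0.179
v -2.633 -3.095 1.16
v -4.577 -0.306 -4.247
v -4.086 0.895 -2.971
v -3.586 -0.062 -4.859
v -3.095 1.14 -3.583
v -3.765 -1.52 -3.417
v -3.274 -0.318 -2.141
v -2.774 -1.275 -4.029
v -2.283 -0.074 -2.753
f 1 12 6
f 1 6 2
f 1 2 8
f 1 8 11
f 1 11 12
f 2 6 10
f 6 12 5
f 12 11 3
f 11 8 7
f 8 2 9
f 4 10 5
f 4 5 3
f 4 3 7
f 4 7 9
f 4 9 10
f 5 10 6
f 3 5 12
f 7 3 11
f 9 7 8
f 10 9 2
f 14 13 17
f 14 17 15
f 15 17 18
f 15 18 16
f 17 13 19
f 17 19 18
f 18 19 20
f 18 20 16
f 19 13 21
f 19 21 20
f 20 21 22
f 20 22 16
f 21 13 23
f 21 23 22
f 22 23 24
f 22 24 16
f 23 13 25
f 23 25 24
f 24 25 26
f 24 26 16
f 25 13 27
f 25 27 26
f 26 27 28
f 26 28 16
f 27 13 29
f 27 29 28
f 28 29 30
f 28 30 16
f 29 13 31
f 29 31 30
f 30 31 32
f 30 32 16
f 31 13 33
f 31 33 32
f 32 33 34
f 32 34 16
f 33 13 35
f 33 35 34
f 34 35 36
f 34 36 16
f 35 13 37
f 35 37 36
f 36 37 38
f 36 38 16
f 37 13 39
f 37 39 38
f 38 39 40
f 38 40 16
f 39 13 14
f 39 14 40
f 40 14 15
f 40 15 16
f 42 44 41
f 45 42 41
f 41 44 43
f 43 45 41
f 42 48 44
f 46 42 45
f 46 48 42
f 44 48 43
f 47 45 43
f 43 48 47
f 47 46 45
f 48 46 47
f 50 52 49
f 53 50 49
f 49 52 51
f 51 53 49
f 50 56 52
f 54 50 53
f 54 56 50
f 52 56 51
f 55 53 51
f 51 56 55
f 55 54 53
f 56 54 55
f 58 60 57
f 61 58 57
f 57 60 59
f 59 61 57
f 58 64 60
f 62 58 61
f 62 64 58
f 60 64 59
f 63 61 59
f 59 64 63
f 63 62 61
f 64 62 63



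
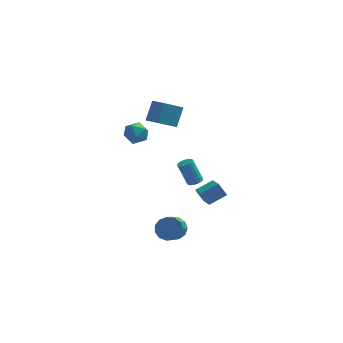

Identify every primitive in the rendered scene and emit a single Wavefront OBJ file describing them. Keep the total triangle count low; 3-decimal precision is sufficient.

v 3.318 -3.076 -0.872
v 2.835 -2.923 -0.093
v 2.926 -2.034 -1.32
v 2.443 -1.881 -0.541
v 4.257 -2.519 -0.399
v 3.774 -2.366 0.38
v 3.865 -1.477 -0.847
v 3.382 -1.324 -0.068
v 0.416 1.489 2.612
v -0.585 0.783 3.35
v 0.723 2.259 3.765
v -0.278 1.552 4.503
v 1.178 0.728 2.917
v 0.177 0.021 3.655
v 1.485 1.497 4.07
v 0.484 0.791 4.808
v -1.825 1.55 2.283
v -1.294 1.964 1.797
v -1.086 0.436 2.143
v -0.555 0.85 1.657
v -0.601 1.027 2.467
v -1.058 1.716 2.554
v -1.322 0.684 1.386
v -1.779 1.373 1.473
v -0.983 1.429 1.243
v -0.537 1.641 1.911
v -1.843 0.759 2.029
v -1.397 0.971 2.697
v 2.089 2.799 -3.082
v 2.536 2.949 -2.916
v 1.919 3.15 -1.432
v 1.471 3.001 -1.598
v 2.441 3.14 -2.982
v 1.824 3.341 -1.497
v 2.276 3.263 -3.067
v 1.659 3.464 -1.583
v 2.075 3.294 -3.155
v 1.457 3.495 -1.671
v 1.876 3.227 -3.229
v 1.258 3.428 -1.745
v 1.719 3.076 -3.273
v 1.101 3.277 -1.789
v 1.635 2.87 -3.28
v 1.018 3.071 -1.796
v 1.641 2.65 -3.248
v 1.024 2.851 -1.764
v 1.736 2.459 -3.183
v 1.119 2.66 -1.698
v 1.901 2.336 -3.097
v 1.284 2.537 -1.613
v 2.103 2.305 -3.009
v 1.485 2.506 -1.525
v 2.302 2.372 -2.935
v 1.684 2.573 -1.451
v 2.459 2.523 -2.891
v 1.841 2.724 -1.407
v 2.542 2.729 -2.884
v 1.925 2.93 -1.4
v 1.198 -1.67 -4.038
v 1.855 -1.441 -3.622
v 1.719 -2.862 -2.626
v 1.062 -3.09 -3.042
v 1.496 -1.257 -3.408
v 1.36 -2.677 -2.412
v 1.043 -1.204 -3.394
v 0.907 -2.624 -2.398
v 0.639 -1.298 -3.584
v 0.503 -2.719 -2.589
v 0.413 -1.511 -3.919
v 0.277 -2.931 -2.923
v 0.436 -1.774 -4.291
v 0.3 -3.195 -3.295
v 0.701 -2.004 -4.583
v 0.565 -3.425 -3.587
v 1.123 -2.128 -4.702
v 0.987 -3.548 -3.706
v 1.57 -2.106 -4.61
v 1.434 -3.527 -3.614
v 1.898 -1.946 -4.336
v 1.762 -3.367 -3.341
v 2.004 -1.698 -3.968
v 1.869 -3.119 -2.973
f 2 4 1
f 5 2 1
f 1 4 3
f 3 5 1
f 2 8 4
f 6 2 5
f 6 8 2
f 4 8 3
f 7 5 3
f 3 8 7
f 7 6 5
f 8 6 7
f 10 12 9
f 13 10 9
f 9 12 11
f 11 13 9
f 10 16 12
f 14 10 13
f 14 16 10
f 12 16 11
f 15 13 11
f 11 16 15
f 15 14 13
f 16 14 15
f 17 28 22
f 17 22 18
f 17 18 24
f 17 24 27
f 17 27 28
f 18 22 26
f 22 28 21
f 28 27 19
f 27 24 23
f 24 18 25
f 20 26 21
f 20 21 19
f 20 19 23
f 20 23 25
f 20 25 26
f 21 26 22
f 19 21 28
f 23 19 27
f 25 23 24
f 26 25 18
f 30 29 33
f 30 33 31
f 31 33 34
f 31 34 32
f 33 29 35
f 33 35 34
f 34 35 36
f 34 36 32
f 35 29 37
f 35 37 36
f 36 37 38
f 36 38 32
f 37 29 39
f 37 39 38
f 38 39 40
f 38 40 32
f 39 29 41
f 39 41 40
f 40 41 42
f 40 42 32
f 41 29 43
f 41 43 42
f 42 43 44
f 42 44 32
f 43 29 45
f 43 45 44
f 44 45 46
f 44 46 32
f 45 29 47
f 45 47 46
f 46 47 48
f 46 48 32
f 47 29 49
f 47 49 48
f 48 49 50
f 48 50 32
f 49 29 51
f 49 51 50
f 50 51 52
f 50 52 32
f 51 29 53
f 51 53 52
f 52 53 54
f 52 54 32
f 53 29 55
f 53 55 54
f 54 55 56
f 54 56 32
f 55 29 57
f 55 57 56
f 56 57 58
f 56 58 32
f 57 29 30
f 57 30 58
f 58 30 31
f 58 31 32
f 60 59 63
f 60 63 61
f 61 63 64
f 61 64 62
f 63 59 65
f 63 65 64
f 64 65 66
f 64 66 62
f 65 59 67
f 65 67 66
f 66 67 68
f 66 68 62
f 67 59 69
f 67 69 68
f 68 69 70
f 68 70 62
f 69 59 71
f 69 71 70
f 70 71 72
f 70 72 62
f 71 59 73
f 71 73 72
f 72 73 74
f 72 74 62
f 73 59 75
f 73 75 74
f 74 75 76
f 74 76 62
f 75 59 77
f 75 77 76
f 76 77 78
f 76 78 62
f 77 59 79
f 77 79 78
f 78 79 80
f 78 80 62
f 79 59 81
f 79 81 80
f 80 81 82
f 80 82 62
f 81 59 60
f 81 60 82
f 82 60 61
f 82 61 62



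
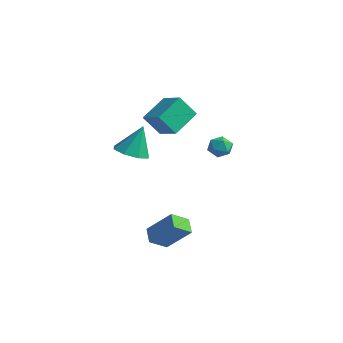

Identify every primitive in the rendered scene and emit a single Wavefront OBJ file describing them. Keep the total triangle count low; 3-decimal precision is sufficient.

v 0.99 -3.098 -2.378
v 0.72 -3.957 -1.782
v 2.081 -2.587 -1.151
v 1.812 -3.446 -0.554
v 1.648 -3.574 -2.766
v 1.379 -4.433 -2.169
v 2.74 -3.063 -1.538
v 2.47 -3.922 -0.942
v 2.9 -1.011 3.484
v 3.451 -1.16 3.775
v 2.669 -2.02 3.405
v 3.22 -2.169 3.696
v 2.751 -1.884 4.026
v 2.893 -1.26 4.075
v 3.227 -1.92 3.105
v 3.369 -1.296 3.154
v 3.654 -1.722 3.541
v 3.359 -1.699 4.11
v 2.761 -1.481 3.07
v 2.466 -1.458 3.639
v -0.249 -3.961 2.895
v 0.582 -3.679 2.693
v -0.091 -3.339 4.405
v 0.101 -3.207 2.549
v -0.585 -3.177 2.608
v -1.074 -3.605 2.835
v -1.079 -4.242 3.098
v -0.598 -4.714 3.242
v 0.087 -4.744 3.183
v 0.576 -4.316 2.955
v -3.534 1.092 1.092
v -4.101 0.483 2.217
v -3.634 2.632 1.875
v -4.202 2.022 3.001
v -2.238 0.898 1.639
v -2.806 0.288 2.765
v -2.339 2.437 2.423
v -2.906 1.828 3.548
f 2 4 1
f 5 2 1
f 1 4 3
f 3 5 1
f 2 8 4
f 6 2 5
f 6 8 2
f 4 8 3
f 7 5 3
f 3 8 7
f 7 6 5
f 8 6 7
f 9 20 14
f 9 14 10
f 9 10 16
f 9 16 19
f 9 19 20
f 10 14 18
f 14 20 13
f 20 19 11
f 19 16 15
f 16 10 17
f 12 18 13
f 12 13 11
f 12 11 15
f 12 15 17
f 12 17 18
f 13 18 14
f 11 13 20
f 15 11 19
f 17 15 16
f 18 17 10
f 22 21 24
f 22 24 23
f 24 21 25
f 24 25 23
f 25 21 26
f 25 26 23
f 26 21 27
f 26 27 23
f 27 21 28
f 27 28 23
f 28 21 29
f 28 29 23
f 29 21 30
f 29 30 23
f 30 21 22
f 30 22 23
f 32 34 31
f 35 32 31
f 31 34 33
f 33 35 31
f 32 38 34
f 36 32 35
f 36 38 32
f 34 38 33
f 37 35 33
f 33 38 37
f 37 36 35
f 38 36 37



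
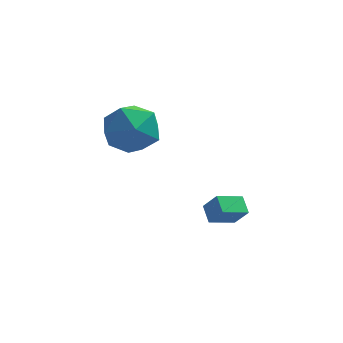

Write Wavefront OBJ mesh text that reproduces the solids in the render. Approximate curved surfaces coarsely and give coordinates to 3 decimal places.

v -3.561 3.878 2.413
v -2.781 4.389 1.579
v -2.199 2.431 2.801
v -1.419 2.942 1.967
v -1.667 3.538 3.04
v -2.508 4.432 2.8
v -2.472 2.388 1.58
v -3.313 3.282 1.34
v -2.107 3.469 1.065
v -1.61 4.179 1.967
v -3.37 2.641 2.413
v -2.873 3.351 3.315
v 1.323 3.607 -2.841
v 0.405 2.981 -2.444
v 1.047 4.272 -2.428
v 0.129 3.646 -2.031
v 1.851 3.334 -2.049
v 0.933 2.708 -1.652
v 1.575 3.999 -1.636
v 0.657 3.373 -1.239
f 1 12 6
f 1 6 2
f 1 2 8
f 1 8 11
f 1 11 12
f 2 6 10
f 6 12 5
f 12 11 3
f 11 8 7
f 8 2 9
f 4 10 5
f 4 5 3
f 4 3 7
f 4 7 9
f 4 9 10
f 5 10 6
f 3 5 12
f 7 3 11
f 9 7 8
f 10 9 2
f 14 16 13
f 17 14 13
f 13 16 15
f 15 17 13
f 14 20 16
f 18 14 17
f 18 20 14
f 16 20 15
f 19 17 15
f 15 20 19
f 19 18 17
f 20 18 19



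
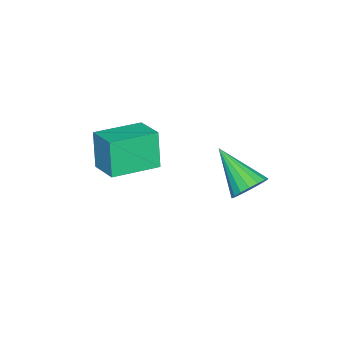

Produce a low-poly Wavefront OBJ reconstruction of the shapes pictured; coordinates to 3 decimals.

v 2.613 1.687 1.146
v 3.045 1.852 1.574
v 2.107 0.453 2.134
v 2.802 2.014 1.651
v 2.516 2.1 1.612
v 2.252 2.092 1.467
v 2.07 1.991 1.248
v 2.013 1.821 1.006
v 2.094 1.62 0.796
v 2.293 1.434 0.666
v 2.565 1.307 0.646
v 2.849 1.266 0.741
v 3.078 1.322 0.928
v 3.201 1.462 1.166
v 3.189 1.653 1.399
v 4.172 -2.484 1.776
v 3.889 -2.688 3.028
v 2.925 -1.573 1.642
v 2.642 -1.777 2.895
v 4.758 -1.643 2.045
v 4.475 -1.847 3.298
v 3.511 -0.732 1.912
v 3.228 -0.936 3.164
f 2 1 4
f 2 4 3
f 4 1 5
f 4 5 3
f 5 1 6
f 5 6 3
f 6 1 7
f 6 7 3
f 7 1 8
f 7 8 3
f 8 1 9
f 8 9 3
f 9 1 10
f 9 10 3
f 10 1 11
f 10 11 3
f 11 1 12
f 11 12 3
f 12 1 13
f 12 13 3
f 13 1 14
f 13 14 3
f 14 1 15
f 14 15 3
f 15 1 2
f 15 2 3
f 17 19 16
f 20 17 16
f 16 19 18
f 18 20 16
f 17 23 19
f 21 17 20
f 21 23 17
f 19 23 18
f 22 20 18
f 18 23 22
f 22 21 20
f 23 21 22



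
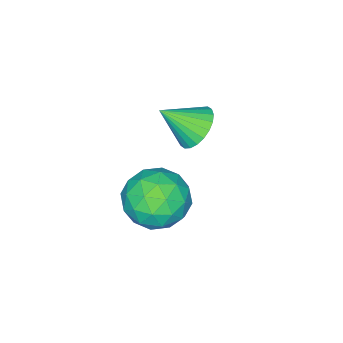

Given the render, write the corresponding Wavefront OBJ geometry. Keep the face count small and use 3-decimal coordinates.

v -1.693 -1.455 -3.301
v -0.931 -1.331 -3.819
v -0.847 -2.385 -2.279
v -0.905 -1.053 -3.588
v -0.999 -0.836 -3.312
v -1.198 -0.713 -3.035
v -1.473 -0.704 -2.799
v -1.782 -0.808 -2.639
v -2.077 -1.011 -2.579
v -2.313 -1.282 -2.63
v -2.455 -1.579 -2.783
v -2.481 -1.857 -3.014
v -2.387 -2.074 -3.29
v -2.187 -2.197 -3.567
v -1.912 -2.206 -3.803
v -1.604 -2.102 -3.963
v -1.309 -1.899 -4.022
v -1.073 -1.628 -3.972
v 1.608 0.783 -4.093
v 2.748 0.303 -4.19
v 1.172 -0.543 -2.65
v 2.312 -1.023 -2.747
v 2.156 0.116 -2.281
v 2.425 0.936 -3.172
v 1.495 -1.176 -3.668
v 1.764 -0.356 -4.559
v 2.678 -0.907 -3.927
v 3.087 -0.109 -3.07
v 0.833 -0.131 -3.77
v 1.242 0.667 -2.913
v 2.216 0.66 -4.268
v 1.704 -0.9 -2.572
v 1.612 -0.23 -2.298
v 2.282 -0.512 -2.355
v 2.026 1.031 -3.67
v 2.696 0.75 -3.727
v 2.348 0.639 -2.605
v 1.224 -0.99 -3.113
v 1.894 -1.271 -3.17
v 1.638 0.272 -4.485
v 2.308 -0.01 -4.542
v 1.572 -0.879 -4.235
v 2.845 -0.334 -4.17
v 2.589 -1.113 -3.322
v 2.109 -1.203 -3.864
v 2.267 -0.721 -4.388
v 3.085 0.136 -3.666
v 2.829 -0.644 -2.818
v 2.737 0.025 -2.544
v 2.896 0.507 -3.068
v 3.044 -0.576 -3.512
v 1.091 0.404 -4.022
v 0.835 -0.376 -3.174
v 1.024 -0.747 -3.772
v 1.183 -0.265 -4.296
v 1.331 0.873 -3.518
v 1.075 0.094 -2.67
v 1.653 0.481 -2.452
v 1.811 0.963 -2.976
v 0.876 0.336 -3.328
f 2 1 4
f 2 4 3
f 4 1 5
f 4 5 3
f 5 1 6
f 5 6 3
f 6 1 7
f 6 7 3
f 7 1 8
f 7 8 3
f 8 1 9
f 8 9 3
f 9 1 10
f 9 10 3
f 10 1 11
f 10 11 3
f 11 1 12
f 11 12 3
f 12 1 13
f 12 13 3
f 13 1 14
f 13 14 3
f 14 1 15
f 14 15 3
f 15 1 16
f 15 16 3
f 16 1 17
f 16 17 3
f 17 1 18
f 17 18 3
f 18 1 2
f 18 2 3
f 19 56 35
f 56 30 59
f 35 59 24
f 56 59 35
f 19 35 31
f 35 24 36
f 31 36 20
f 35 36 31
f 19 31 40
f 31 20 41
f 40 41 26
f 31 41 40
f 19 40 52
f 40 26 55
f 52 55 29
f 40 55 52
f 19 52 56
f 52 29 60
f 56 60 30
f 52 60 56
f 20 36 47
f 36 24 50
f 47 50 28
f 36 50 47
f 24 59 37
f 59 30 58
f 37 58 23
f 59 58 37
f 30 60 57
f 60 29 53
f 57 53 21
f 60 53 57
f 29 55 54
f 55 26 42
f 54 42 25
f 55 42 54
f 26 41 46
f 41 20 43
f 46 43 27
f 41 43 46
f 22 48 34
f 48 28 49
f 34 49 23
f 48 49 34
f 22 34 32
f 34 23 33
f 32 33 21
f 34 33 32
f 22 32 39
f 32 21 38
f 39 38 25
f 32 38 39
f 22 39 44
f 39 25 45
f 44 45 27
f 39 45 44
f 22 44 48
f 44 27 51
f 48 51 28
f 44 51 48
f 23 49 37
f 49 28 50
f 37 50 24
f 49 50 37
f 21 33 57
f 33 23 58
f 57 58 30
f 33 58 57
f 25 38 54
f 38 21 53
f 54 53 29
f 38 53 54
f 27 45 46
f 45 25 42
f 46 42 26
f 45 42 46
f 28 51 47
f 51 27 43
f 47 43 20
f 51 43 47



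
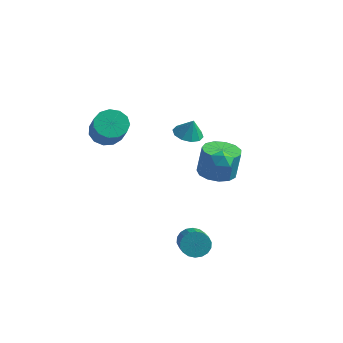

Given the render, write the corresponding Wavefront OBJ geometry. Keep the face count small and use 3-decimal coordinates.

v 0.559 1.913 -1.055
v 1.248 1.082 -1.069
v 1.471 1.236 0.721
v 0.781 2.067 0.735
v 1.582 1.583 -1.154
v 1.805 1.738 0.636
v 1.591 2.189 -1.207
v 1.814 2.344 0.582
v 1.272 2.708 -1.213
v 1.495 2.862 0.577
v 0.727 2.973 -1.168
v 0.95 3.128 0.622
v 0.128 2.902 -1.087
v 0.351 3.057 0.703
v -0.334 2.517 -0.996
v -0.111 2.672 0.794
v -0.513 1.94 -0.924
v -0.29 2.095 0.866
v -0.352 1.354 -0.893
v -0.129 1.509 0.896
v 0.099 0.946 -0.914
v 0.322 1.1 0.876
v 0.695 0.844 -0.979
v 0.918 0.999 0.81
v -3.6 -2.267 2.783
v -2.958 -2.526 2.119
v -1.898 -3.473 3.512
v -2.54 -3.213 4.177
v -2.791 -2.05 2.315
v -1.731 -2.997 3.708
v -2.88 -1.643 2.659
v -1.82 -2.59 4.053
v -3.198 -1.434 3.044
v -2.139 -2.381 4.437
v -3.644 -1.489 3.345
v -2.584 -2.436 4.738
v -4.076 -1.791 3.469
v -3.016 -2.738 4.862
v -4.356 -2.244 3.374
v -3.296 -3.191 4.767
v -4.397 -2.704 3.092
v -3.337 -3.651 4.485
v -4.184 -3.025 2.712
v -3.124 -3.972 4.106
v -3.786 -3.105 2.355
v -2.726 -4.052 3.748
v -3.329 -2.919 2.134
v -2.269 -3.866 3.527
v 0.617 -0.879 3.38
v 1.405 -0.977 3.137
v 0.943 -0.841 4.42
v 1.304 -0.475 3.15
v 0.942 -0.126 3.251
v 0.455 -0.066 3.401
v 0.03 -0.316 3.543
v -0.17 -0.781 3.623
v -0.07 -1.284 3.61
v 0.293 -1.632 3.51
v 0.78 -1.693 3.359
v 1.204 -1.443 3.217
v 2.198 -2.764 -3.202
v 2.802 -2.572 -3.706
v 3.886 -3.825 -2.883
v 3.282 -4.016 -2.378
v 2.854 -2.346 -3.43
v 3.938 -3.599 -2.606
v 2.775 -2.203 -3.108
v 3.859 -3.456 -2.285
v 2.582 -2.171 -2.805
v 3.666 -3.424 -1.982
v 2.313 -2.256 -2.581
v 3.397 -3.509 -1.758
v 2.022 -2.442 -2.48
v 3.106 -3.695 -1.656
v 1.765 -2.691 -2.521
v 2.849 -3.944 -1.698
v 1.594 -2.955 -2.697
v 2.678 -4.208 -1.874
v 1.542 -3.181 -2.974
v 2.626 -4.434 -2.15
v 1.621 -3.324 -3.295
v 2.705 -4.577 -2.472
v 1.814 -3.356 -3.598
v 2.898 -4.609 -2.775
v 2.083 -3.271 -3.822
v 3.167 -4.524 -2.999
v 2.374 -3.085 -3.924
v 3.458 -4.338 -3.1
v 2.631 -2.836 -3.882
v 3.715 -4.089 -3.059
v 2.719 -0.42 2.023
v 3.329 -0.66 2.401
v 2.351 -1.58 1.879
v 2.961 -1.82 2.257
v 2.414 -1.445 2.621
v 2.641 -0.728 2.71
v 3.039 -1.512 1.57
v 3.266 -0.795 1.659
v 3.527 -1.335 2.121
v 3.141 -1.293 2.771
v 2.539 -0.947 1.509
v 2.153 -0.905 2.159
f 2 1 5
f 2 5 3
f 3 5 6
f 3 6 4
f 5 1 7
f 5 7 6
f 6 7 8
f 6 8 4
f 7 1 9
f 7 9 8
f 8 9 10
f 8 10 4
f 9 1 11
f 9 11 10
f 10 11 12
f 10 12 4
f 11 1 13
f 11 13 12
f 12 13 14
f 12 14 4
f 13 1 15
f 13 15 14
f 14 15 16
f 14 16 4
f 15 1 17
f 15 17 16
f 16 17 18
f 16 18 4
f 17 1 19
f 17 19 18
f 18 19 20
f 18 20 4
f 19 1 21
f 19 21 20
f 20 21 22
f 20 22 4
f 21 1 23
f 21 23 22
f 22 23 24
f 22 24 4
f 23 1 2
f 23 2 24
f 24 2 3
f 24 3 4
f 26 25 29
f 26 29 27
f 27 29 30
f 27 30 28
f 29 25 31
f 29 31 30
f 30 31 32
f 30 32 28
f 31 25 33
f 31 33 32
f 32 33 34
f 32 34 28
f 33 25 35
f 33 35 34
f 34 35 36
f 34 36 28
f 35 25 37
f 35 37 36
f 36 37 38
f 36 38 28
f 37 25 39
f 37 39 38
f 38 39 40
f 38 40 28
f 39 25 41
f 39 41 40
f 40 41 42
f 40 42 28
f 41 25 43
f 41 43 42
f 42 43 44
f 42 44 28
f 43 25 45
f 43 45 44
f 44 45 46
f 44 46 28
f 45 25 47
f 45 47 46
f 46 47 48
f 46 48 28
f 47 25 26
f 47 26 48
f 48 26 27
f 48 27 28
f 50 49 52
f 50 52 51
f 52 49 53
f 52 53 51
f 53 49 54
f 53 54 51
f 54 49 55
f 54 55 51
f 55 49 56
f 55 56 51
f 56 49 57
f 56 57 51
f 57 49 58
f 57 58 51
f 58 49 59
f 58 59 51
f 59 49 60
f 59 60 51
f 60 49 50
f 60 50 51
f 62 61 65
f 62 65 63
f 63 65 66
f 63 66 64
f 65 61 67
f 65 67 66
f 66 67 68
f 66 68 64
f 67 61 69
f 67 69 68
f 68 69 70
f 68 70 64
f 69 61 71
f 69 71 70
f 70 71 72
f 70 72 64
f 71 61 73
f 71 73 72
f 72 73 74
f 72 74 64
f 73 61 75
f 73 75 74
f 74 75 76
f 74 76 64
f 75 61 77
f 75 77 76
f 76 77 78
f 76 78 64
f 77 61 79
f 77 79 78
f 78 79 80
f 78 80 64
f 79 61 81
f 79 81 80
f 80 81 82
f 80 82 64
f 81 61 83
f 81 83 82
f 82 83 84
f 82 84 64
f 83 61 85
f 83 85 84
f 84 85 86
f 84 86 64
f 85 61 87
f 85 87 86
f 86 87 88
f 86 88 64
f 87 61 89
f 87 89 88
f 88 89 90
f 88 90 64
f 89 61 62
f 89 62 90
f 90 62 63
f 90 63 64
f 91 102 96
f 91 96 92
f 91 92 98
f 91 98 101
f 91 101 102
f 92 96 100
f 96 102 95
f 102 101 93
f 101 98 97
f 98 92 99
f 94 100 95
f 94 95 93
f 94 93 97
f 94 97 99
f 94 99 100
f 95 100 96
f 93 95 102
f 97 93 101
f 99 97 98
f 100 99 92



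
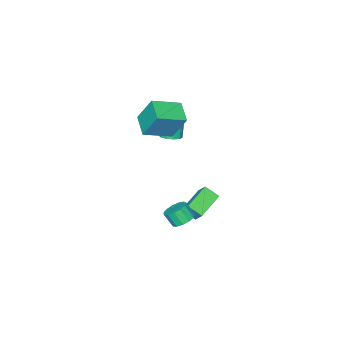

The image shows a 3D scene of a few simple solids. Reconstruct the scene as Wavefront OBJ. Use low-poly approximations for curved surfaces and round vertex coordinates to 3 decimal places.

v -2.034 -3.822 1.01
v -1.384 -3.589 1.302
v -1.756 -3.824 2.321
v -2.406 -4.058 2.03
v -1.67 -3.225 1.281
v -2.042 -3.46 2.3
v -2.096 -3.09 1.157
v -2.468 -3.325 2.176
v -2.498 -3.234 0.977
v -2.87 -3.469 1.996
v -2.723 -3.603 0.81
v -3.095 -3.838 1.829
v -2.684 -4.056 0.719
v -3.056 -4.291 1.738
v -2.398 -4.42 0.74
v -2.77 -4.655 1.759
v -1.972 -4.555 0.864
v -2.344 -4.79 1.883
v -1.57 -4.411 1.044
v -1.942 -4.646 2.063
v -1.345 -4.042 1.211
v -1.717 -4.277 2.23
v 1.504 0.882 -2.443
v 2.308 1.086 -2.479
v 2.5 0.481 -1.593
v 1.696 0.278 -1.557
v 2.101 1.41 -2.213
v 2.294 0.806 -1.326
v 1.705 1.567 -2.02
v 1.898 0.963 -1.133
v 1.245 1.507 -1.961
v 1.438 0.902 -1.075
v 0.867 1.248 -2.056
v 1.06 0.643 -1.169
v 0.691 0.873 -2.273
v 0.884 0.268 -1.387
v 0.774 0.501 -2.545
v 0.966 -0.104 -1.658
v 1.087 0.25 -2.784
v 1.28 -0.354 -1.898
v 1.534 0.2 -2.915
v 1.726 -0.404 -2.029
v 1.97 0.367 -2.896
v 2.163 -0.238 -2.01
v 2.259 0.697 -2.734
v 2.451 0.092 -1.847
v -2.736 -1.982 -3.719
v -2.523 -1.186 -2.752
v -3.116 -1.088 -4.371
v -2.903 -0.292 -3.404
v -0.837 -1.668 -4.396
v -0.624 -0.872 -3.429
v -1.217 -0.774 -5.048
v -1.004 0.022 -4.081
v -1.715 -3.858 2.888
v -2.035 -2.886 4.791
v -0.902 -2.539 2.351
v -1.222 -1.567 4.254
v 0.082 -4.673 3.606
v -0.238 -3.701 5.509
v 0.895 -3.354 3.069
v 0.575 -2.382 4.972
f 2 1 5
f 2 5 3
f 3 5 6
f 3 6 4
f 5 1 7
f 5 7 6
f 6 7 8
f 6 8 4
f 7 1 9
f 7 9 8
f 8 9 10
f 8 10 4
f 9 1 11
f 9 11 10
f 10 11 12
f 10 12 4
f 11 1 13
f 11 13 12
f 12 13 14
f 12 14 4
f 13 1 15
f 13 15 14
f 14 15 16
f 14 16 4
f 15 1 17
f 15 17 16
f 16 17 18
f 16 18 4
f 17 1 19
f 17 19 18
f 18 19 20
f 18 20 4
f 19 1 21
f 19 21 20
f 20 21 22
f 20 22 4
f 21 1 2
f 21 2 22
f 22 2 3
f 22 3 4
f 24 23 27
f 24 27 25
f 25 27 28
f 25 28 26
f 27 23 29
f 27 29 28
f 28 29 30
f 28 30 26
f 29 23 31
f 29 31 30
f 30 31 32
f 30 32 26
f 31 23 33
f 31 33 32
f 32 33 34
f 32 34 26
f 33 23 35
f 33 35 34
f 34 35 36
f 34 36 26
f 35 23 37
f 35 37 36
f 36 37 38
f 36 38 26
f 37 23 39
f 37 39 38
f 38 39 40
f 38 40 26
f 39 23 41
f 39 41 40
f 40 41 42
f 40 42 26
f 41 23 43
f 41 43 42
f 42 43 44
f 42 44 26
f 43 23 45
f 43 45 44
f 44 45 46
f 44 46 26
f 45 23 24
f 45 24 46
f 46 24 25
f 46 25 26
f 48 50 47
f 51 48 47
f 47 50 49
f 49 51 47
f 48 54 50
f 52 48 51
f 52 54 48
f 50 54 49
f 53 51 49
f 49 54 53
f 53 52 51
f 54 52 53
f 56 58 55
f 59 56 55
f 55 58 57
f 57 59 55
f 56 62 58
f 60 56 59
f 60 62 56
f 58 62 57
f 61 59 57
f 57 62 61
f 61 60 59
f 62 60 61



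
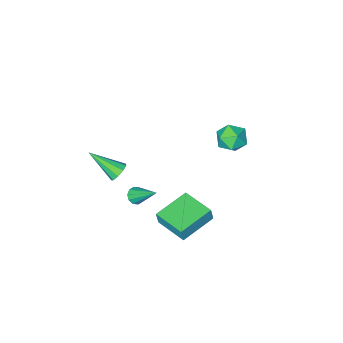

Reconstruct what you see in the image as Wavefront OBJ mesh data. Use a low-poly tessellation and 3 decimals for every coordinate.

v -3.484 -0.071 2.013
v -2.712 -0.639 1.77
v -4.328 -0.701 0.81
v -3.556 -1.269 0.567
v -4.049 -1.438 1.406
v -3.527 -1.049 2.15
v -3.513 -0.291 0.43
v -2.991 0.098 1.174
v -2.73 -0.775 0.791
v -3.062 -1.484 1.395
v -3.978 0.144 1.185
v -4.31 -0.565 1.789
v 4.157 2.028 3.086
v 4.607 1.918 3.342
v 3.743 3.372 4.394
v 4.671 2.152 3.122
v 4.538 2.338 2.888
v 4.259 2.406 2.73
v 3.941 2.33 2.708
v 3.706 2.138 2.83
v 3.643 1.904 3.051
v 3.776 1.718 3.285
v 4.054 1.65 3.443
v 4.372 1.726 3.465
v 2.311 -2.932 -0.666
v 2.867 -2.586 -0.751
v 3.369 -4.348 0.486
v 2.653 -2.444 -0.38
v 2.279 -2.531 -0.142
v 1.92 -2.804 -0.15
v 1.744 -3.138 -0.398
v 1.834 -3.375 -0.772
v 2.147 -3.404 -1.096
v 2.537 -3.213 -1.219
v 2.821 -2.89 -1.082
v -0.354 -0.102 -2.25
v -0.209 -0.108 -1.402
v -0.697 1.888 -2.176
v -0.552 1.881 -1.328
v 1.772 0.279 -2.612
v 1.917 0.272 -1.764
v 1.429 2.268 -2.538
v 1.574 2.262 -1.69
f 1 12 6
f 1 6 2
f 1 2 8
f 1 8 11
f 1 11 12
f 2 6 10
f 6 12 5
f 12 11 3
f 11 8 7
f 8 2 9
f 4 10 5
f 4 5 3
f 4 3 7
f 4 7 9
f 4 9 10
f 5 10 6
f 3 5 12
f 7 3 11
f 9 7 8
f 10 9 2
f 14 13 16
f 14 16 15
f 16 13 17
f 16 17 15
f 17 13 18
f 17 18 15
f 18 13 19
f 18 19 15
f 19 13 20
f 19 20 15
f 20 13 21
f 20 21 15
f 21 13 22
f 21 22 15
f 22 13 23
f 22 23 15
f 23 13 24
f 23 24 15
f 24 13 14
f 24 14 15
f 26 25 28
f 26 28 27
f 28 25 29
f 28 29 27
f 29 25 30
f 29 30 27
f 30 25 31
f 30 31 27
f 31 25 32
f 31 32 27
f 32 25 33
f 32 33 27
f 33 25 34
f 33 34 27
f 34 25 35
f 34 35 27
f 35 25 26
f 35 26 27
f 37 39 36
f 40 37 36
f 36 39 38
f 38 40 36
f 37 43 39
f 41 37 40
f 41 43 37
f 39 43 38
f 42 40 38
f 38 43 42
f 42 41 40
f 43 41 42



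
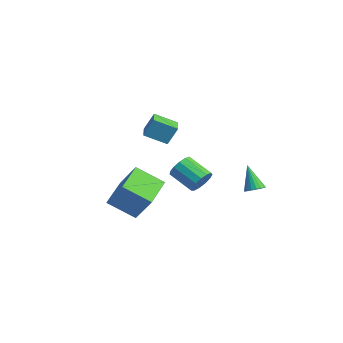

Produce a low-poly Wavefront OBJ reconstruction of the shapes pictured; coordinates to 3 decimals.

v 2.991 3.555 -2.824
v 3.313 4.056 -2.653
v 1.989 3.725 -1.436
v 3.113 4.162 -2.811
v 2.889 4.148 -2.971
v 2.685 4.016 -3.102
v 2.541 3.793 -3.178
v 2.487 3.523 -3.184
v 2.533 3.259 -3.118
v 2.669 3.053 -2.995
v 2.869 2.947 -2.837
v 3.093 2.961 -2.677
v 3.297 3.093 -2.546
v 3.441 3.316 -2.47
v 3.495 3.586 -2.464
v 3.449 3.851 -2.529
v -2.467 -0.189 0.555
v -2.246 0.352 1.694
v -1.685 0.881 -0.104
v -1.464 1.421 1.035
v -1.536 -0.801 0.665
v -1.315 -0.261 1.804
v -0.754 0.268 0.006
v -0.533 0.809 1.145
v 2.479 -3.813 -2.836
v 1.333 -4.92 -1.875
v 1.313 -2.243 -2.417
v 0.167 -3.349 -1.457
v 3.533 -3.471 -1.183
v 2.387 -4.577 -0.223
v 2.367 -1.9 -0.765
v 1.221 -3.007 0.196
v 4.27 -0.818 -0.125
v 4.683 -1.136 0.468
v 3.303 -1.601 1.179
v 2.89 -1.282 0.585
v 4.601 -0.714 0.585
v 3.221 -1.179 1.295
v 4.414 -0.325 0.476
v 3.034 -0.79 1.186
v 4.181 -0.093 0.176
v 2.801 -0.557 0.886
v 3.976 -0.09 -0.219
v 2.597 -0.555 0.491
v 3.865 -0.319 -0.585
v 2.485 -0.783 0.126
v 3.882 -0.706 -0.804
v 2.503 -1.17 -0.094
v 4.023 -1.128 -0.808
v 2.643 -1.593 -0.098
v 4.241 -1.452 -0.595
v 2.862 -1.917 0.115
v 4.469 -1.574 -0.233
v 3.089 -2.039 0.477
v 4.634 -1.457 0.163
v 3.254 -1.921 0.874
f 2 1 4
f 2 4 3
f 4 1 5
f 4 5 3
f 5 1 6
f 5 6 3
f 6 1 7
f 6 7 3
f 7 1 8
f 7 8 3
f 8 1 9
f 8 9 3
f 9 1 10
f 9 10 3
f 10 1 11
f 10 11 3
f 11 1 12
f 11 12 3
f 12 1 13
f 12 13 3
f 13 1 14
f 13 14 3
f 14 1 15
f 14 15 3
f 15 1 16
f 15 16 3
f 16 1 2
f 16 2 3
f 18 20 17
f 21 18 17
f 17 20 19
f 19 21 17
f 18 24 20
f 22 18 21
f 22 24 18
f 20 24 19
f 23 21 19
f 19 24 23
f 23 22 21
f 24 22 23
f 26 28 25
f 29 26 25
f 25 28 27
f 27 29 25
f 26 32 28
f 30 26 29
f 30 32 26
f 28 32 27
f 31 29 27
f 27 32 31
f 31 30 29
f 32 30 31
f 34 33 37
f 34 37 35
f 35 37 38
f 35 38 36
f 37 33 39
f 37 39 38
f 38 39 40
f 38 40 36
f 39 33 41
f 39 41 40
f 40 41 42
f 40 42 36
f 41 33 43
f 41 43 42
f 42 43 44
f 42 44 36
f 43 33 45
f 43 45 44
f 44 45 46
f 44 46 36
f 45 33 47
f 45 47 46
f 46 47 48
f 46 48 36
f 47 33 49
f 47 49 48
f 48 49 50
f 48 50 36
f 49 33 51
f 49 51 50
f 50 51 52
f 50 52 36
f 51 33 53
f 51 53 52
f 52 53 54
f 52 54 36
f 53 33 55
f 53 55 54
f 54 55 56
f 54 56 36
f 55 33 34
f 55 34 56
f 56 34 35
f 56 35 36



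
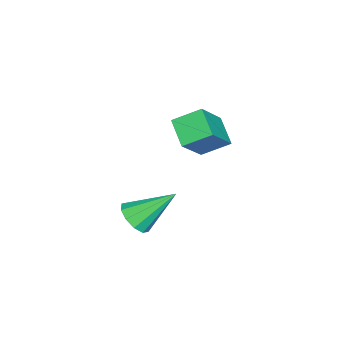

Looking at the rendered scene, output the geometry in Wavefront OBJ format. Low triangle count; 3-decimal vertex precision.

v -3.166 -1.925 2.235
v -3.99 -2.62 2.888
v -3.544 -0.91 2.839
v -4.368 -1.605 3.492
v -1.912 -2.215 3.508
v -2.736 -2.91 4.161
v -2.29 -1.2 4.112
v -3.114 -1.895 4.765
v -1.628 -3.905 -0.678
v -1.288 -4.308 -0.089
v -2.212 -2.535 0.598
v -0.958 -3.998 -0.271
v -0.883 -3.652 -0.608
v -1.093 -3.403 -0.971
v -1.508 -3.346 -1.223
v -1.968 -3.502 -1.266
v -2.299 -3.812 -1.084
v -2.374 -4.157 -0.748
v -2.164 -4.406 -0.384
v -1.749 -4.464 -0.133
f 2 4 1
f 5 2 1
f 1 4 3
f 3 5 1
f 2 8 4
f 6 2 5
f 6 8 2
f 4 8 3
f 7 5 3
f 3 8 7
f 7 6 5
f 8 6 7
f 10 9 12
f 10 12 11
f 12 9 13
f 12 13 11
f 13 9 14
f 13 14 11
f 14 9 15
f 14 15 11
f 15 9 16
f 15 16 11
f 16 9 17
f 16 17 11
f 17 9 18
f 17 18 11
f 18 9 19
f 18 19 11
f 19 9 20
f 19 20 11
f 20 9 10
f 20 10 11

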